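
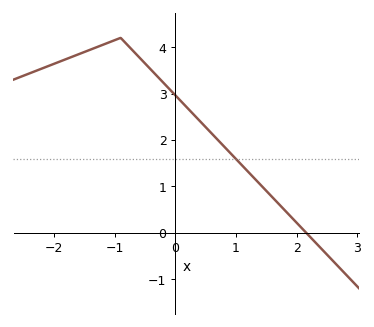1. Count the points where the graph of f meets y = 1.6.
1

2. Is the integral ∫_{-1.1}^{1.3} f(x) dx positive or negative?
positive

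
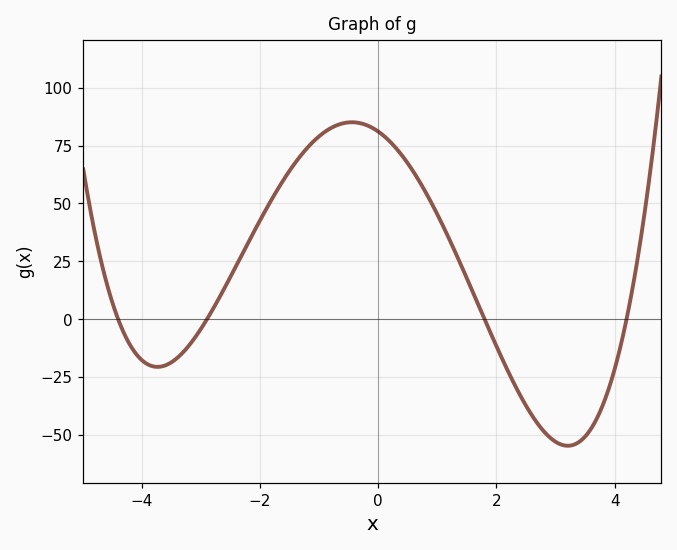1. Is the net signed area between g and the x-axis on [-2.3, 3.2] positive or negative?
positive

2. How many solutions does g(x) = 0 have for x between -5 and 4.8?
4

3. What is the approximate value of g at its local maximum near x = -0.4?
85.1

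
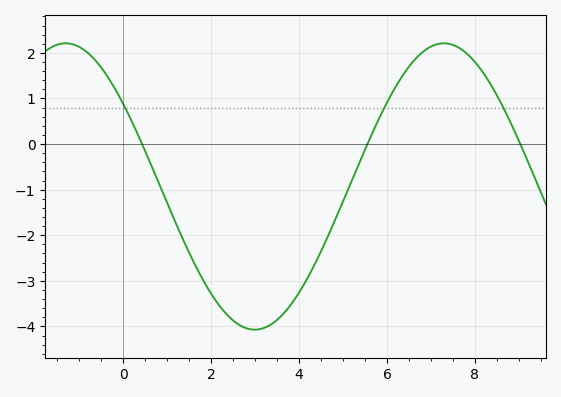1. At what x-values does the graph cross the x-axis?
0.4, 5.6, 9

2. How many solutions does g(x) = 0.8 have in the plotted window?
3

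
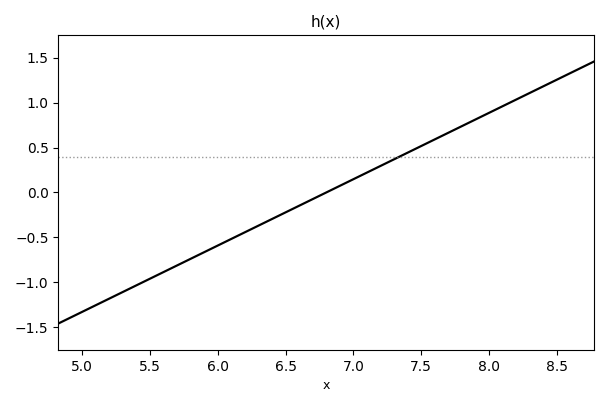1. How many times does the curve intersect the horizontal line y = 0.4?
1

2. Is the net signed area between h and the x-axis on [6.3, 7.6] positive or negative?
positive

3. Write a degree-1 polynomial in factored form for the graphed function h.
y = 0.74(x - 6.8)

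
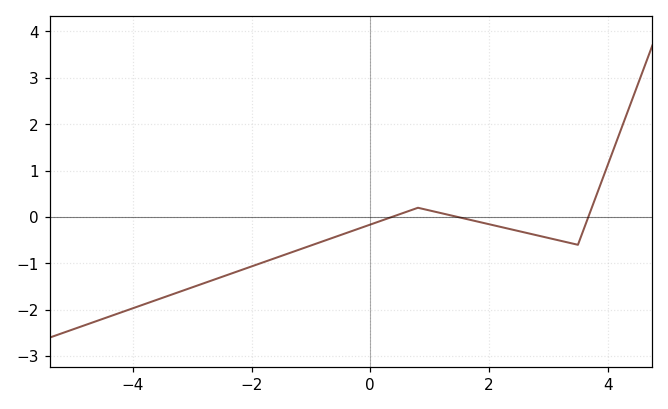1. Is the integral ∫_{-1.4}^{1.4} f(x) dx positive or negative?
negative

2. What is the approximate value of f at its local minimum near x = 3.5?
-0.599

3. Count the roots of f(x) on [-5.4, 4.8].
3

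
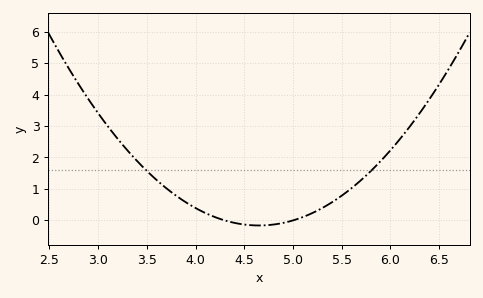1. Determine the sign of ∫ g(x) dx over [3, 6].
positive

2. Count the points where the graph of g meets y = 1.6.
2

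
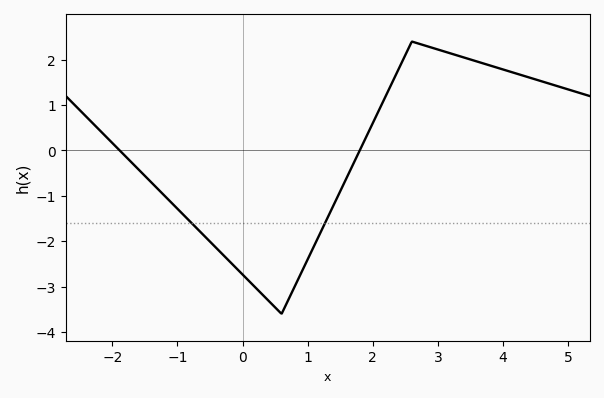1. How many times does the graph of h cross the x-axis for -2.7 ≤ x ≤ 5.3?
2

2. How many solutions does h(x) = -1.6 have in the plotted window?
2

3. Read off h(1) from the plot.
-2.4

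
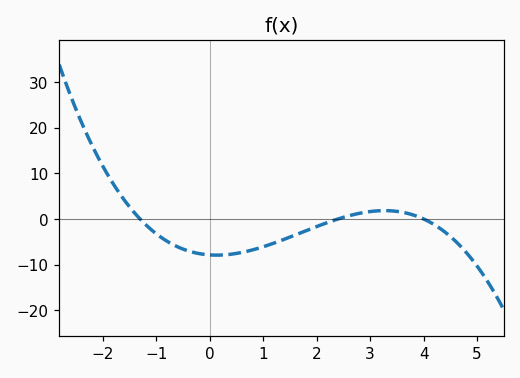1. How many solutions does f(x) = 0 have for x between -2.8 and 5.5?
3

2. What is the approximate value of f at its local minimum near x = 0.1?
-7.91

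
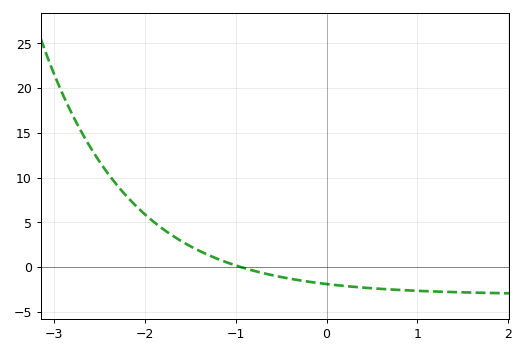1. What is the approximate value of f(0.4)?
-2.5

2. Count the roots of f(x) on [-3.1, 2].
1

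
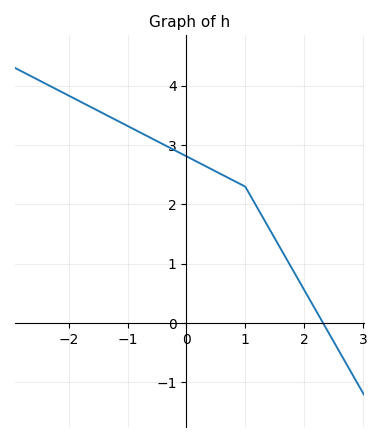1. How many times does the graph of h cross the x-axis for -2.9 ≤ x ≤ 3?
1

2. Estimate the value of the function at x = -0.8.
3.22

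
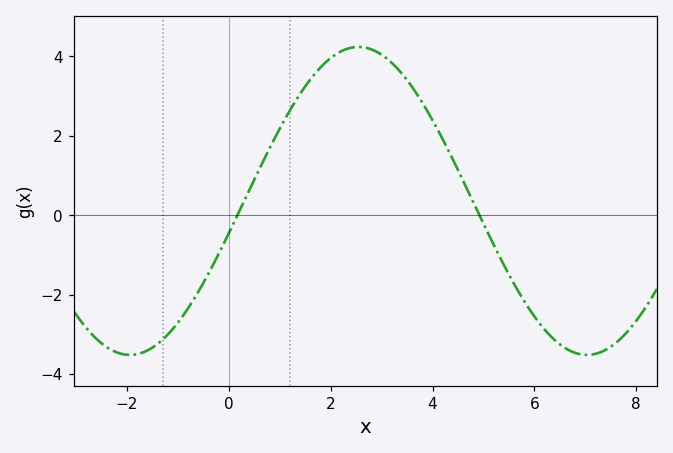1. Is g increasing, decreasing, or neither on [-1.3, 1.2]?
increasing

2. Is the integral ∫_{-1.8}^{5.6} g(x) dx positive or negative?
positive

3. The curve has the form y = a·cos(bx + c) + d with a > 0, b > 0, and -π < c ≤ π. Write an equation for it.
y = 3.88cos(0.7x - 1.8) + 0.36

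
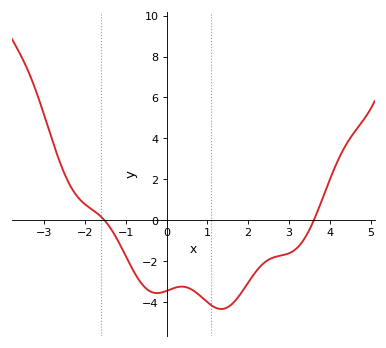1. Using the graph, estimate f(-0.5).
-3.33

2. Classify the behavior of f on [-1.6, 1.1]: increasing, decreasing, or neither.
neither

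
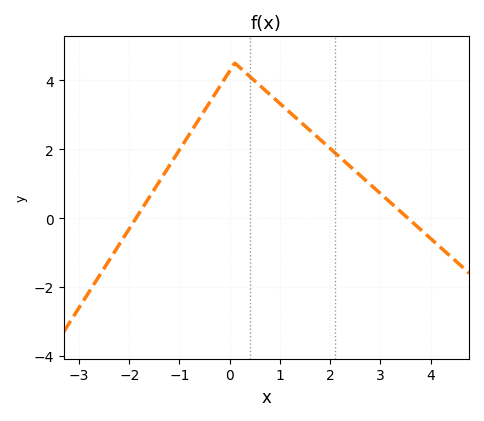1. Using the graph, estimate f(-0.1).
4.04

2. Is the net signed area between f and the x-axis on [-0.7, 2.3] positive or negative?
positive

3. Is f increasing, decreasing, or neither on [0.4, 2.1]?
decreasing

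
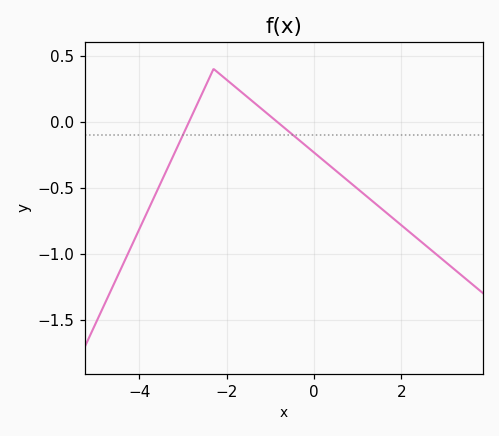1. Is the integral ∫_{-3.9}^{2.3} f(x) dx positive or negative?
negative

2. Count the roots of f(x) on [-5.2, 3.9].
2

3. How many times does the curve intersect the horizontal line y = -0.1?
2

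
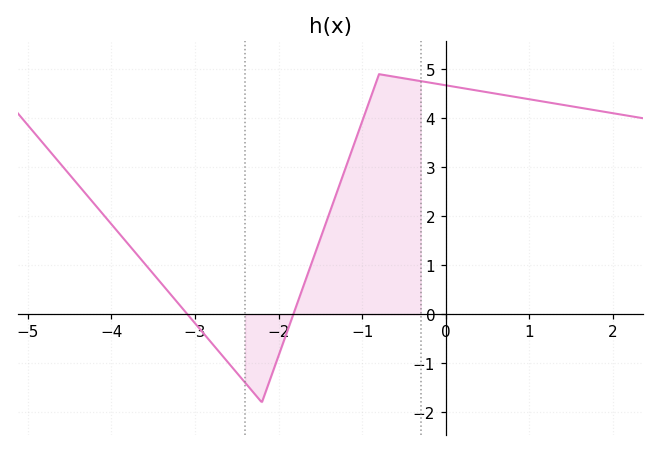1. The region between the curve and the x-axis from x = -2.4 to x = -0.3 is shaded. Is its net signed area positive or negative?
positive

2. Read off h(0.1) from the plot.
4.64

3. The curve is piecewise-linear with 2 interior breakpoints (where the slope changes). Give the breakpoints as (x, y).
(-2.2, -1.8); (-0.8, 4.9)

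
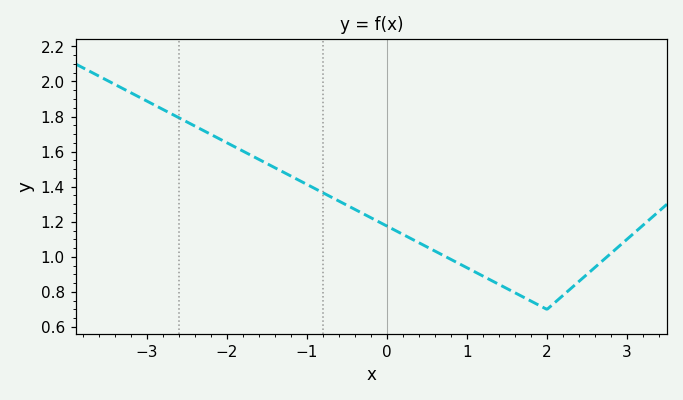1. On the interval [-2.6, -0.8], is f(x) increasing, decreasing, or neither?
decreasing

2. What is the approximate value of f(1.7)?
0.78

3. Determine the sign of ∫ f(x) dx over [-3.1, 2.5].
positive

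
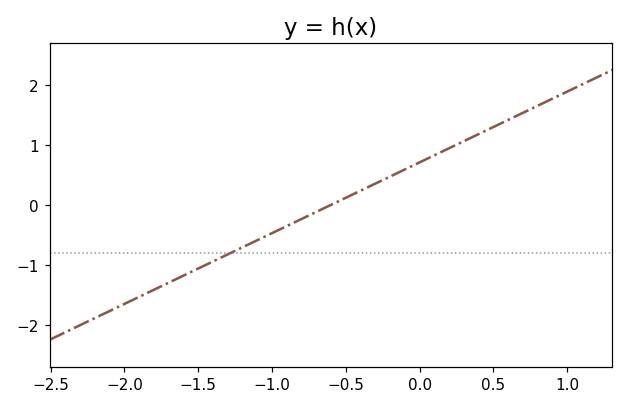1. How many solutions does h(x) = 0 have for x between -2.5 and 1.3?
1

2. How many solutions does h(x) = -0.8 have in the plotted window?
1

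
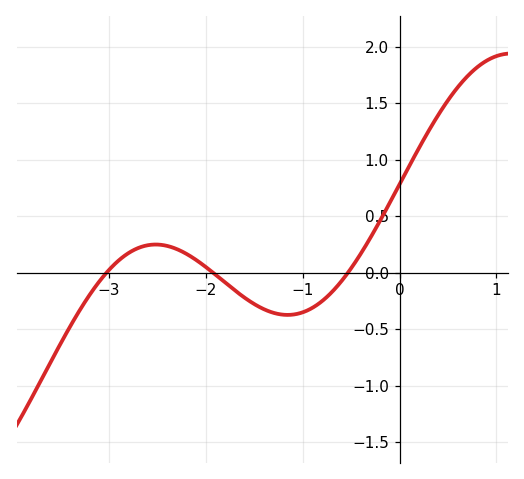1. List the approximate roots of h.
-3.02, -1.93, -0.532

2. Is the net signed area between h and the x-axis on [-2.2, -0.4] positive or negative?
negative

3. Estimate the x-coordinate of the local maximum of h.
-2.52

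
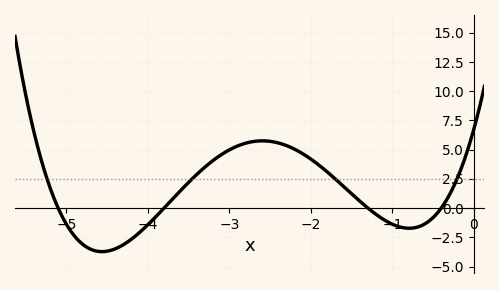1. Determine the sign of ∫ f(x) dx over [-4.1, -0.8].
positive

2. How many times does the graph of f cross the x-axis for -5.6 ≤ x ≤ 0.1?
4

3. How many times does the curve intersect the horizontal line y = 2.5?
4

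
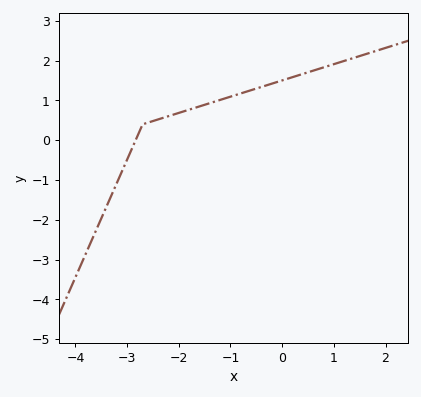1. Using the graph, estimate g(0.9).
1.9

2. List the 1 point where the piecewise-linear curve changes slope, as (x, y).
(-2.7, 0.4)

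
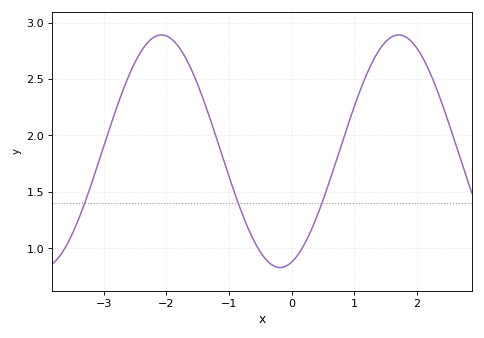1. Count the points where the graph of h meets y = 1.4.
3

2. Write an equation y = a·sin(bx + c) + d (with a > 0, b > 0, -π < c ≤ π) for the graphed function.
y = 1.03sin(1.7x - 1.3) + 1.86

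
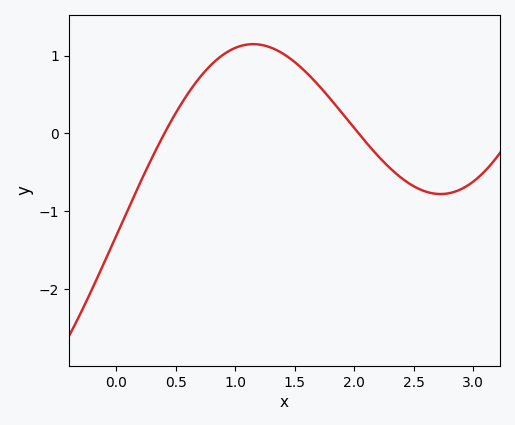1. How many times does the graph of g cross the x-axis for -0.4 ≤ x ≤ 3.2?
2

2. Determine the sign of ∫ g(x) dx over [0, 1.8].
positive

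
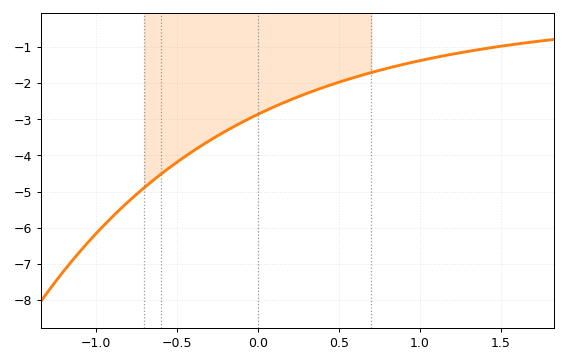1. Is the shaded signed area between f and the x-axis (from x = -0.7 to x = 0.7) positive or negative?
negative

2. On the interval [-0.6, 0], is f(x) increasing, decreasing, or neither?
increasing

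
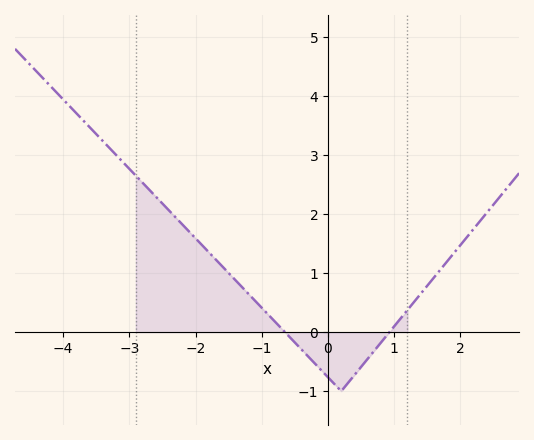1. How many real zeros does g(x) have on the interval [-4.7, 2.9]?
2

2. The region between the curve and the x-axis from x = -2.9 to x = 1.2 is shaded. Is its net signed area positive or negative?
positive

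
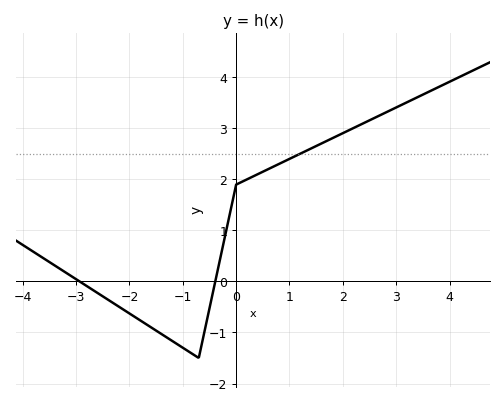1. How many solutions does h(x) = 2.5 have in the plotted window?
1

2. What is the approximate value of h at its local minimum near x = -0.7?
-1.5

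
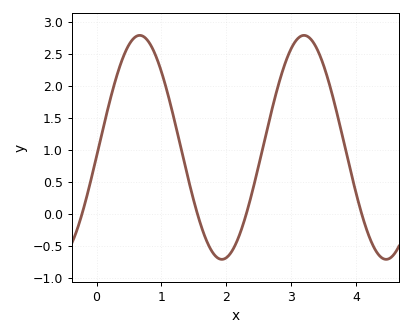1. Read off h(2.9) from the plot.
2.33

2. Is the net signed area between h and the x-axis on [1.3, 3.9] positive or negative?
positive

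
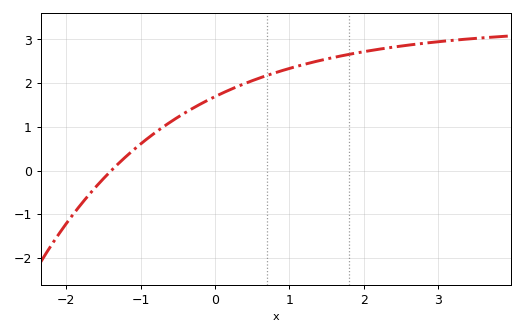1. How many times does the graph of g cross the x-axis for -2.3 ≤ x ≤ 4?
1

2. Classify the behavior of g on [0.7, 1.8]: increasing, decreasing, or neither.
increasing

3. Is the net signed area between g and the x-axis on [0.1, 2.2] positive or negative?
positive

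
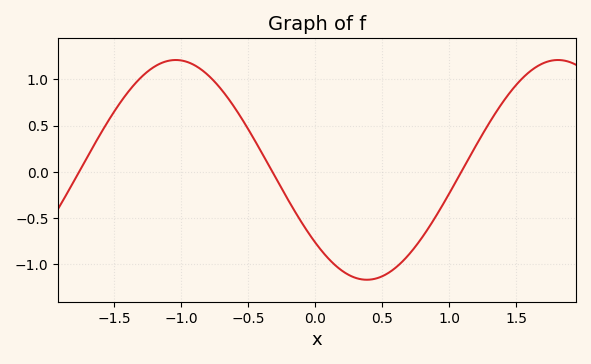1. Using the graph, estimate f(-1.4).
0.85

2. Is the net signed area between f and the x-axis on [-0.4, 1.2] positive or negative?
negative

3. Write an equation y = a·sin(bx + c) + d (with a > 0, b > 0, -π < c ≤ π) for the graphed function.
y = 1.19sin(2.2x - 2.4) + 0.02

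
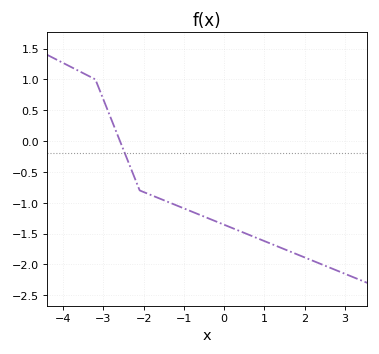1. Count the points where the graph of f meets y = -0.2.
1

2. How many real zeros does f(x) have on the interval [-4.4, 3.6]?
1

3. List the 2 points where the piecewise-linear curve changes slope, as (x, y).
(-3.2, 1); (-2.1, -0.8)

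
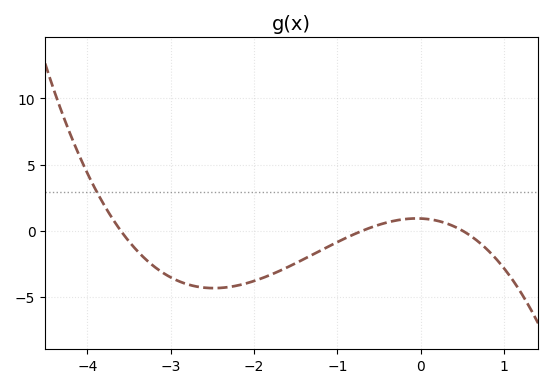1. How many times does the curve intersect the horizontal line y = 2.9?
1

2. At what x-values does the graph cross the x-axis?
-3.6, -0.7, 0.5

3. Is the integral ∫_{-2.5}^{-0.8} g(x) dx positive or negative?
negative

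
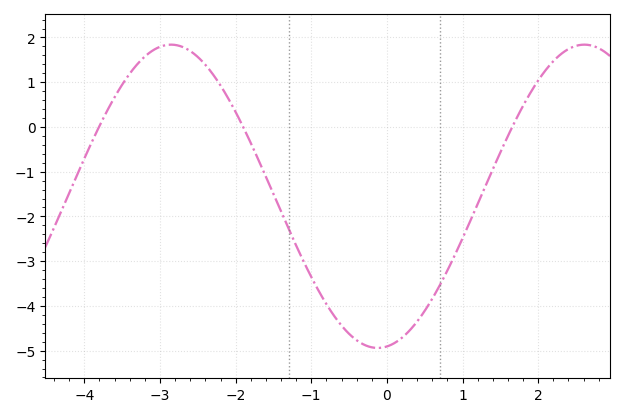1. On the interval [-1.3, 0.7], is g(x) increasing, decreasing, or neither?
neither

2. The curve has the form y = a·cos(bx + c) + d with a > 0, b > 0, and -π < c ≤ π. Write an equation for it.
y = 3.39cos(1.15x - 3) - 1.55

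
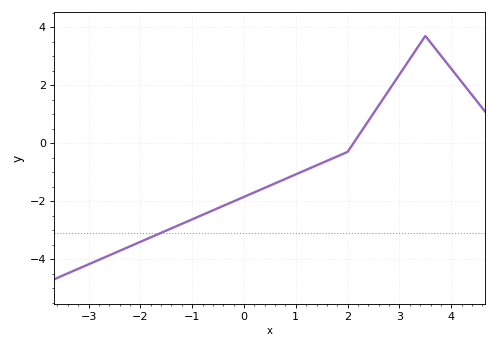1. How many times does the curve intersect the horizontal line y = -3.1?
1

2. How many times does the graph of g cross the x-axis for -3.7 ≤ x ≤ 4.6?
1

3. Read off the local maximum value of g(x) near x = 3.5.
3.6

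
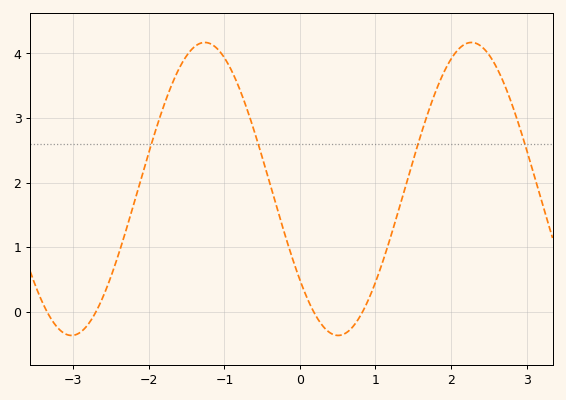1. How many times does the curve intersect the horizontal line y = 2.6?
4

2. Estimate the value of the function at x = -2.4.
0.9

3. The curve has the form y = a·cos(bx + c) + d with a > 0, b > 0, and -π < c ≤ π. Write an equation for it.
y = 2.27cos(1.8x + 2.2) + 1.9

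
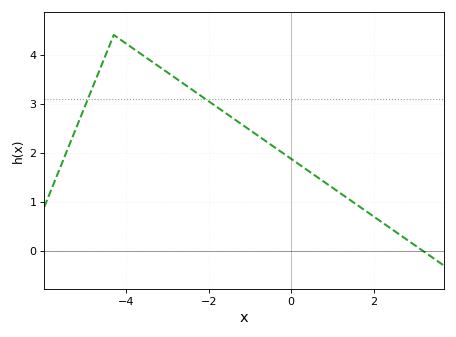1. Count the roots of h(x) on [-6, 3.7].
1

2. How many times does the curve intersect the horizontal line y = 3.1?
2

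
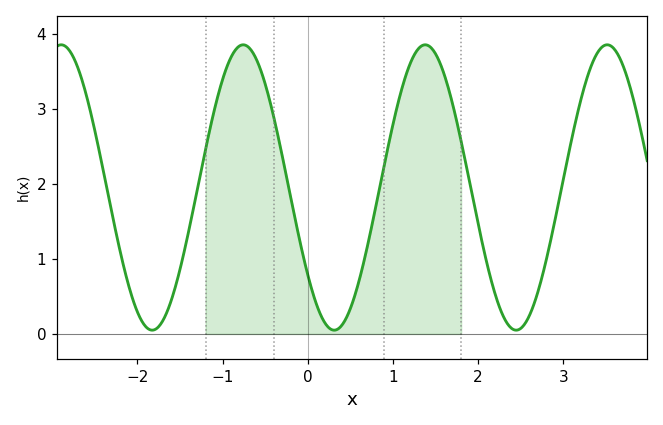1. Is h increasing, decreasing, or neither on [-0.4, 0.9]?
neither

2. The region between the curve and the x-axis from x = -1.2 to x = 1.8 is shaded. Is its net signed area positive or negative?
positive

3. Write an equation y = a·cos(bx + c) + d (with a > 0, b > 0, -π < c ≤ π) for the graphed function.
y = 1.9cos(2.94x + 2.23) + 1.95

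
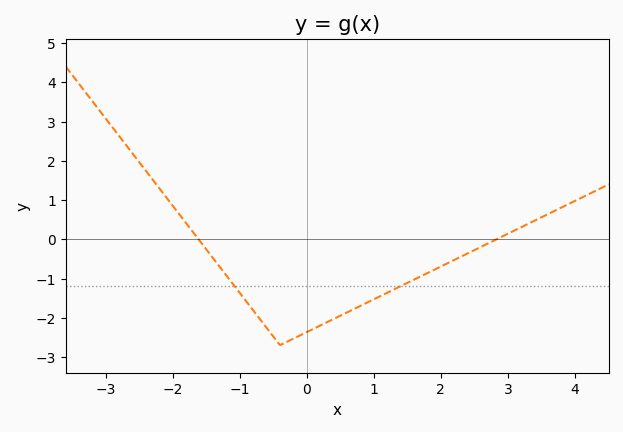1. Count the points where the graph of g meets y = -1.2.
2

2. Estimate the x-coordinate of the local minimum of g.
-0.4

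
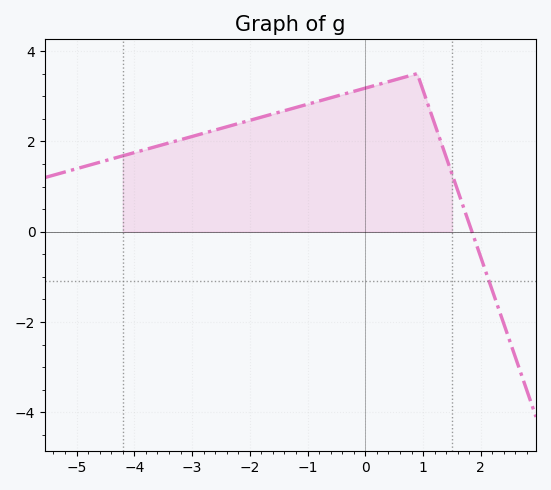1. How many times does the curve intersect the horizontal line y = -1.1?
1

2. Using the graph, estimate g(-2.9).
2.14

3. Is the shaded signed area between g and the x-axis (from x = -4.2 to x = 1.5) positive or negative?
positive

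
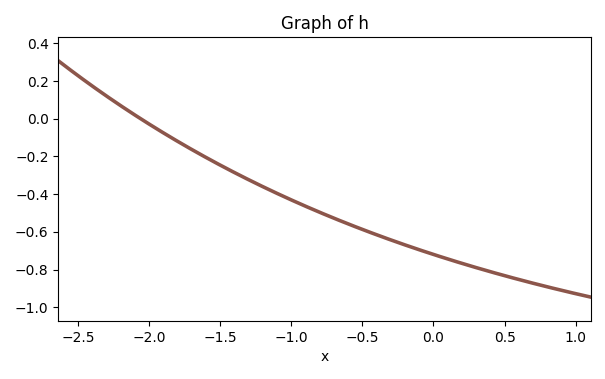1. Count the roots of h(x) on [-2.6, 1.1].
1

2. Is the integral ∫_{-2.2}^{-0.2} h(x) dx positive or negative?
negative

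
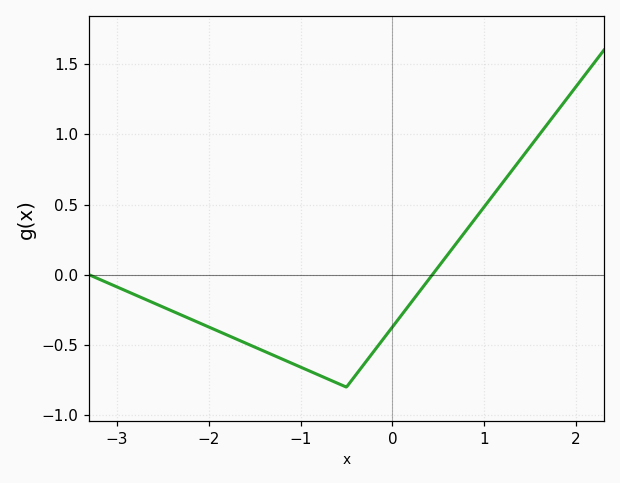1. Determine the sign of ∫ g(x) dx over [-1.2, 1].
negative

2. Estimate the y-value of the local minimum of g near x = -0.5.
-0.8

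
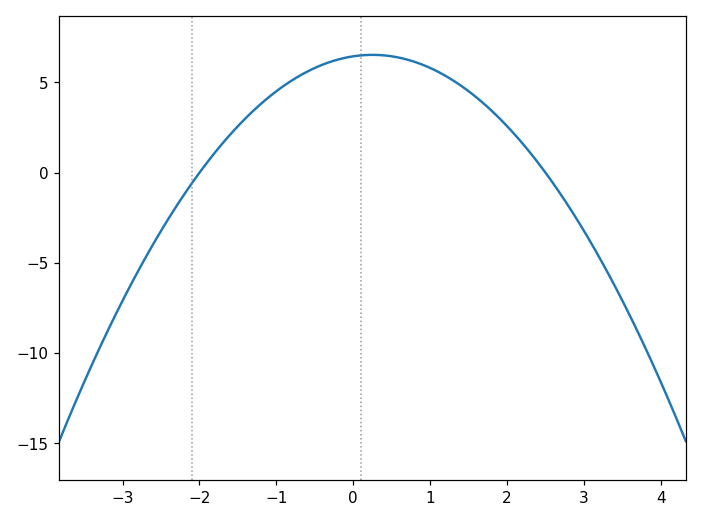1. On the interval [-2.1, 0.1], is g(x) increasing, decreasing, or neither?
increasing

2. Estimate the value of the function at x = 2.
2.5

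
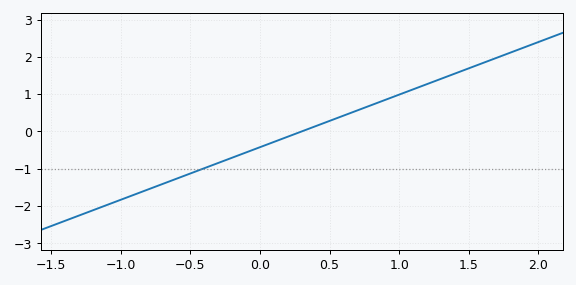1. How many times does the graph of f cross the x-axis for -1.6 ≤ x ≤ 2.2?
1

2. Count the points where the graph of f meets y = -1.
1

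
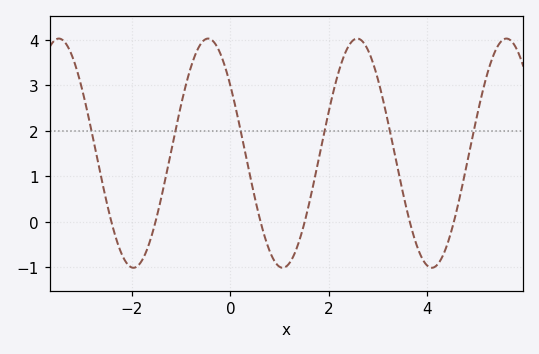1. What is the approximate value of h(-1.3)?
1.06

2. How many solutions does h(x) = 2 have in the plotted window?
6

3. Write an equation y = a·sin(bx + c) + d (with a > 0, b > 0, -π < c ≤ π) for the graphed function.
y = 2.52sin(2.07x + 2.51) + 1.51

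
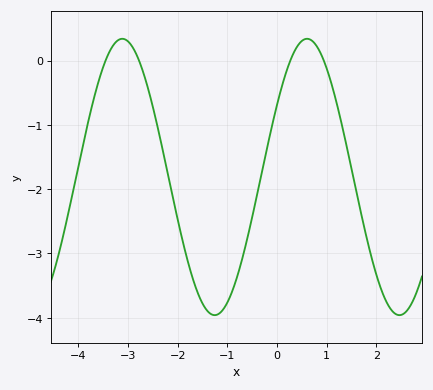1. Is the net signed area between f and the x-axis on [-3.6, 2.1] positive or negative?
negative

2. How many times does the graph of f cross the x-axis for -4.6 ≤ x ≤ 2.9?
4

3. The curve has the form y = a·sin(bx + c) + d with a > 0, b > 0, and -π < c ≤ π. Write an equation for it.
y = 2.15sin(1.69x + 0.55) - 1.81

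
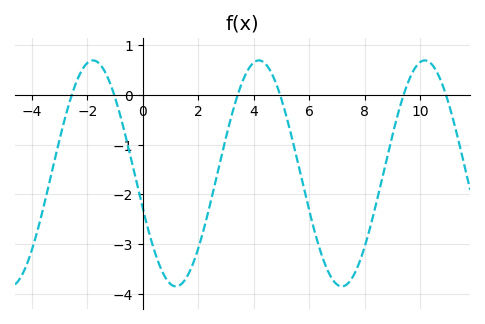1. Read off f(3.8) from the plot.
0.508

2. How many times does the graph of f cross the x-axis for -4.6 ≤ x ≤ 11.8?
6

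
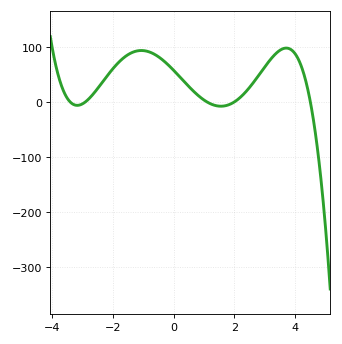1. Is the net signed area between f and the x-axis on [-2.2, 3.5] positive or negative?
positive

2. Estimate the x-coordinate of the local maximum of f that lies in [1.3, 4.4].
3.8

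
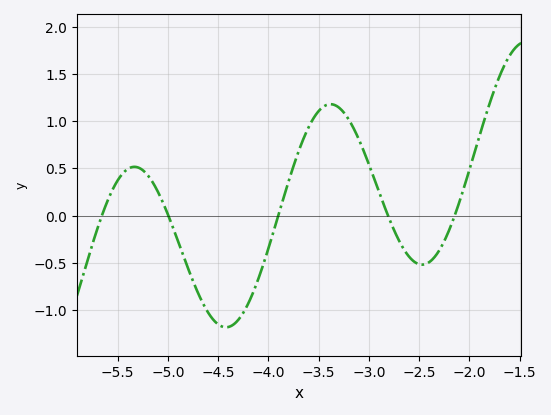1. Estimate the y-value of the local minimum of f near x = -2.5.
-0.519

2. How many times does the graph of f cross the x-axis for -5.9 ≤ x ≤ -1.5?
5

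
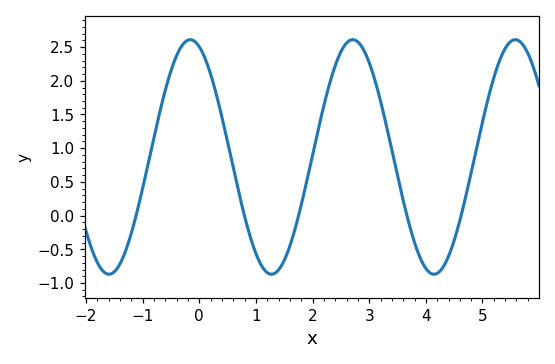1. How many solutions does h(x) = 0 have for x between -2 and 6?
5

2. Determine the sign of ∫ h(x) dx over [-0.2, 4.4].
positive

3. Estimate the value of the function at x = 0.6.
0.709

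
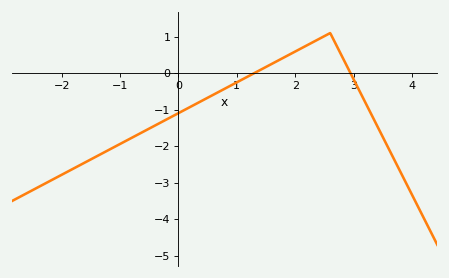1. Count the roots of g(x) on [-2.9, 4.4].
2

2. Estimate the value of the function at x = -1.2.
-2.1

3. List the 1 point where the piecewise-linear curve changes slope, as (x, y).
(2.6, 1.1)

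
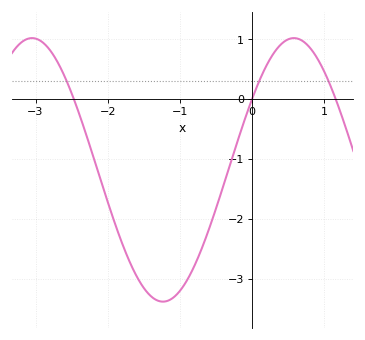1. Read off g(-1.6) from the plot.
-2.95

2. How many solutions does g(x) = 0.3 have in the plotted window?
3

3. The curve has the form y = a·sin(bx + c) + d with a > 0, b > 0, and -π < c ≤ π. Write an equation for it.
y = 2.2sin(1.73x + 0.562) - 1.18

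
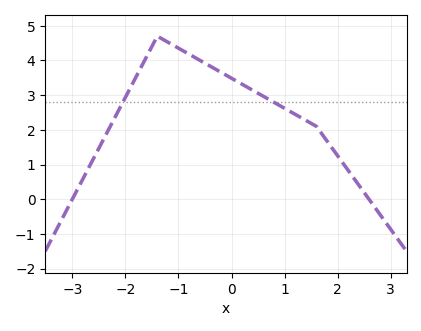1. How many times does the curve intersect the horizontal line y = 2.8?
2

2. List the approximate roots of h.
-3, 2.59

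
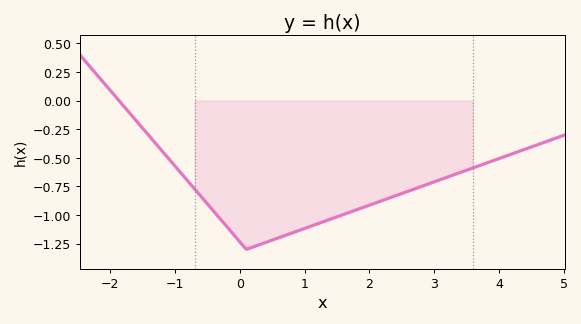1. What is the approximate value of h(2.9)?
-0.74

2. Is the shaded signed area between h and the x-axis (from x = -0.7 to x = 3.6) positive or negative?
negative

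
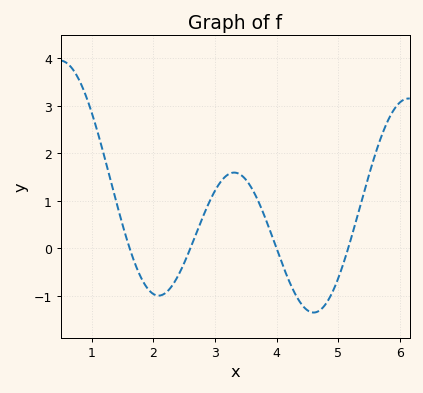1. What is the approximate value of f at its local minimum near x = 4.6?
-1.3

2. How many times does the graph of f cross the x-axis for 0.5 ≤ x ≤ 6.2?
4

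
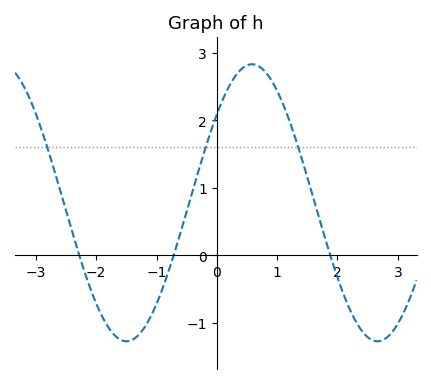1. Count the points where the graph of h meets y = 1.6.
3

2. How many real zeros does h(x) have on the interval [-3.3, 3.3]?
3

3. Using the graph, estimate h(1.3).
1.7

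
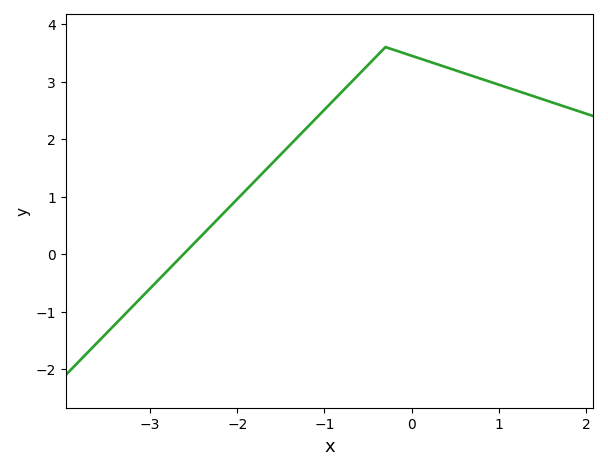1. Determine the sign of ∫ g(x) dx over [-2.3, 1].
positive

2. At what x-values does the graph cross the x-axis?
-2.6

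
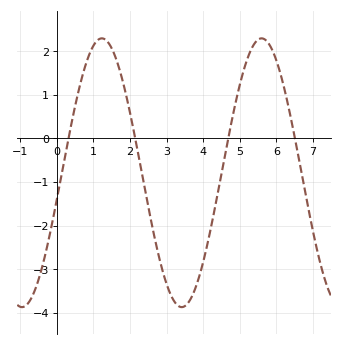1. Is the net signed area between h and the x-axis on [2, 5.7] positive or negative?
negative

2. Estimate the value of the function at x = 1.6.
1.86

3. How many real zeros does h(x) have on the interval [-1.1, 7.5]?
4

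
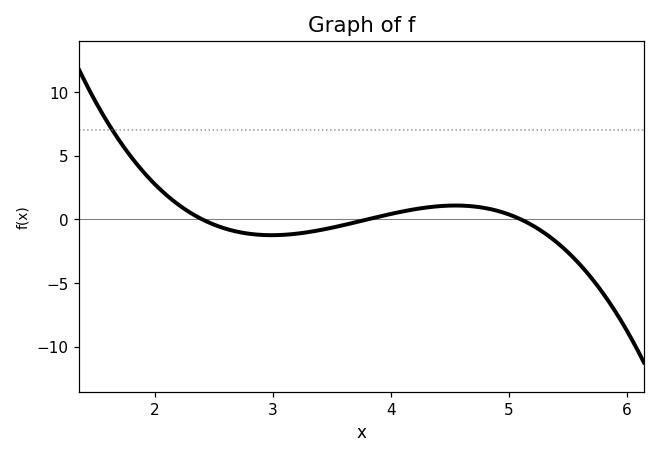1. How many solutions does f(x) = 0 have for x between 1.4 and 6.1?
3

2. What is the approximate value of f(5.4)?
-1.77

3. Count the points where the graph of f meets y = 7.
1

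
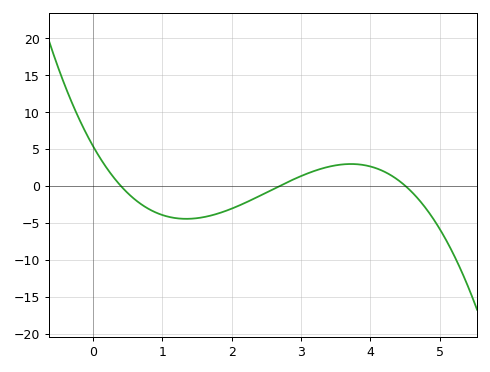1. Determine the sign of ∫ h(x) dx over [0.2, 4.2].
negative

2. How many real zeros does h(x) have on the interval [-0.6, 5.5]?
3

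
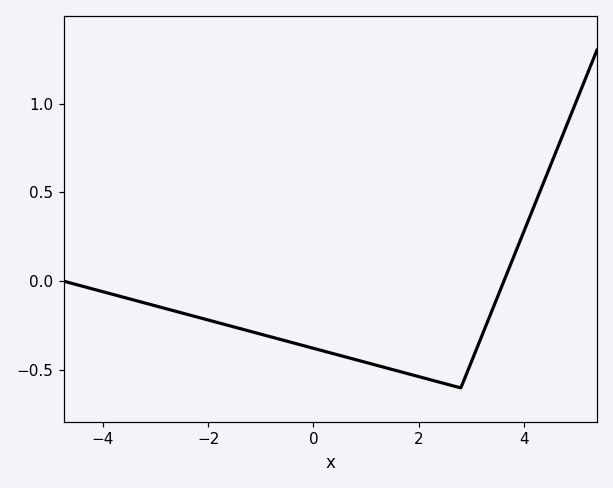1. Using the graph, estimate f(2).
-0.55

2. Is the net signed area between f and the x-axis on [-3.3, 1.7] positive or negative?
negative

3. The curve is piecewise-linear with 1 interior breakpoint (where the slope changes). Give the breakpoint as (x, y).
(2.8, -0.6)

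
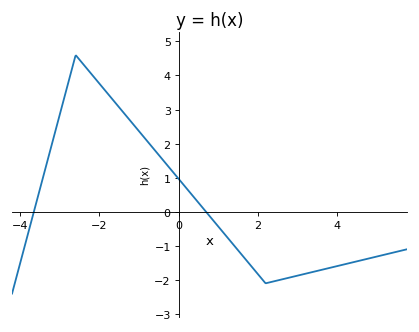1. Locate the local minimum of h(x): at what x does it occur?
2.2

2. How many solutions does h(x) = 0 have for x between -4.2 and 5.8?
2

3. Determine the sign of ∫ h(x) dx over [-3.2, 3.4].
positive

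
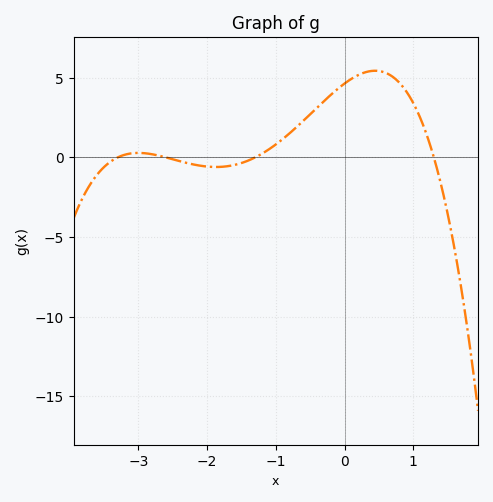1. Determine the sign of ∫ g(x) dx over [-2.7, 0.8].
positive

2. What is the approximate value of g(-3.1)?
0.5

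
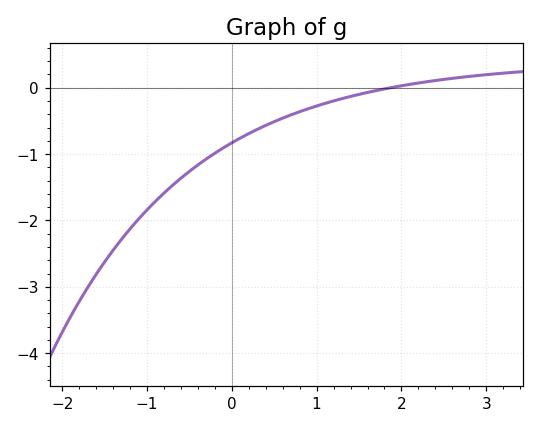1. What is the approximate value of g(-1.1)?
-1.98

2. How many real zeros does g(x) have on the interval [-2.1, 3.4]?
1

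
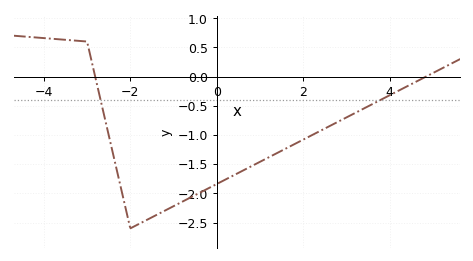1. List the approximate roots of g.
-2.8, 4.8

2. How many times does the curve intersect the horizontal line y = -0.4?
2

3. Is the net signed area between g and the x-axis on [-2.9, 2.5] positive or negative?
negative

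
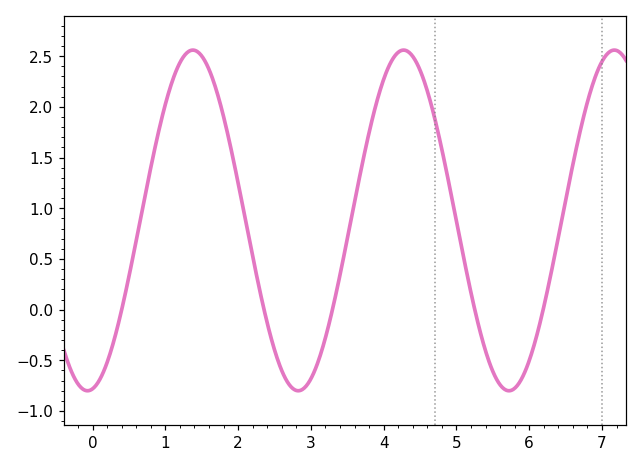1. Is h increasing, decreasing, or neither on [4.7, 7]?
neither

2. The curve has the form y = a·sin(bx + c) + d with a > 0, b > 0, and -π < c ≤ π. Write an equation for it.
y = 1.68sin(2.17x - 1.42) + 0.88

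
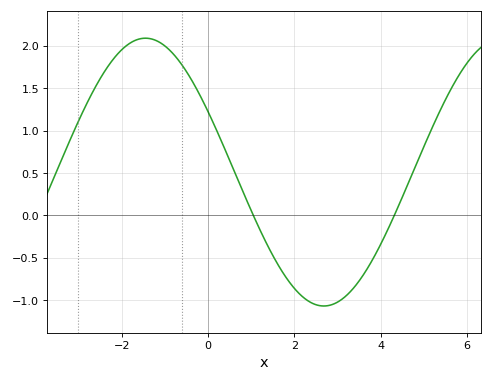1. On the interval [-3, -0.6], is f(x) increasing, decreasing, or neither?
neither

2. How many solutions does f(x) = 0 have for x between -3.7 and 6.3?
2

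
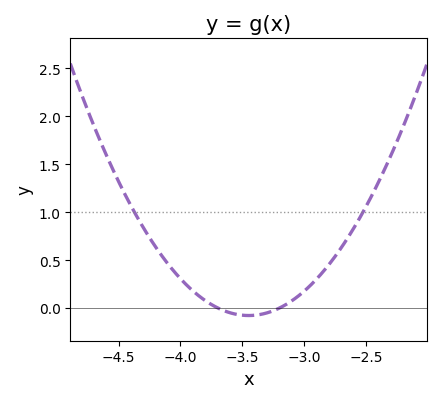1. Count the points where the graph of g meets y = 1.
2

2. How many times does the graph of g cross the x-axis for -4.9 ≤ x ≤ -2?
2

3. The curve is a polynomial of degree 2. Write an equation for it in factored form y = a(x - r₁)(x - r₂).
y = 1.27(x + 3.7)(x + 3.2)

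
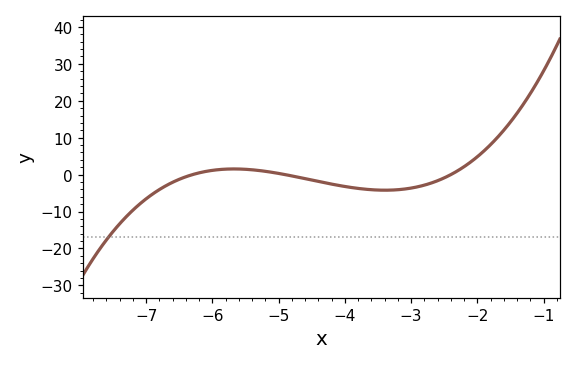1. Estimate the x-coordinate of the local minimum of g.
-3.4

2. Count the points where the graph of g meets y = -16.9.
1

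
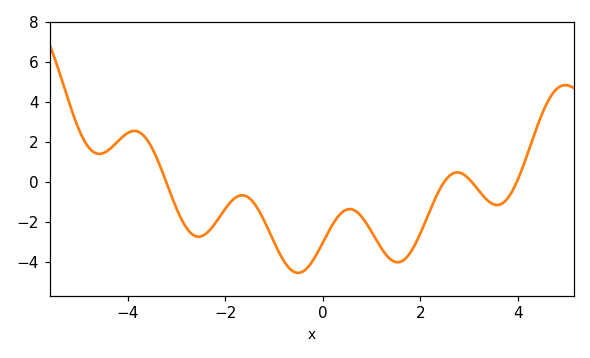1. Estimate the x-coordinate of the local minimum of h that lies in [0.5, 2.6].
1.6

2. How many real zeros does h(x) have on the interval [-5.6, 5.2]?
4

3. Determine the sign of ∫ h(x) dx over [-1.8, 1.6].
negative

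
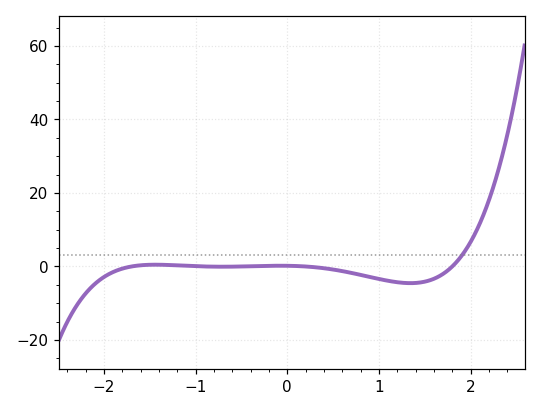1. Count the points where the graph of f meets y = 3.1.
1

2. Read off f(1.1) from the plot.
-3.89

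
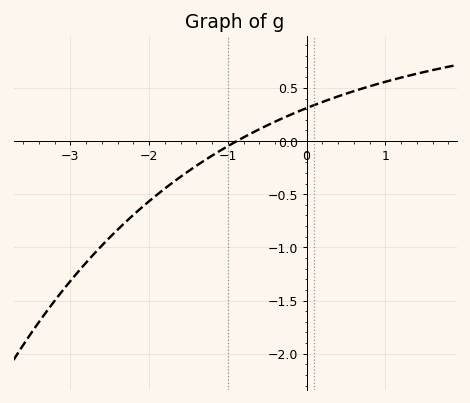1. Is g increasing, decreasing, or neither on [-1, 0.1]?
increasing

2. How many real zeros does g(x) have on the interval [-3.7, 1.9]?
1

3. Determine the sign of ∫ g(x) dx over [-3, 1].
negative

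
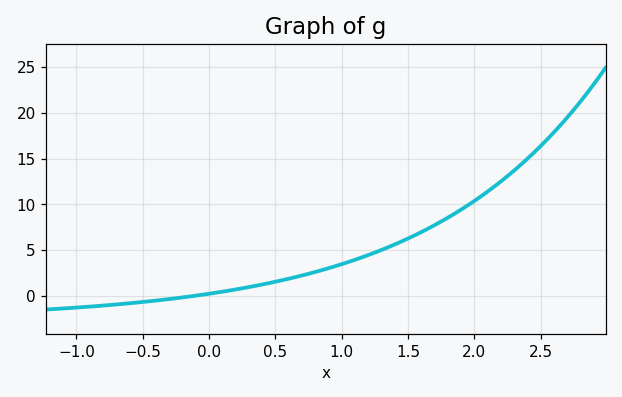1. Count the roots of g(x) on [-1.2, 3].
1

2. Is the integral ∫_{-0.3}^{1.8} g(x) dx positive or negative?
positive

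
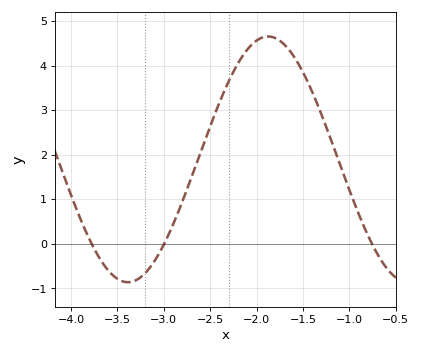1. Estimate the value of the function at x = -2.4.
3.17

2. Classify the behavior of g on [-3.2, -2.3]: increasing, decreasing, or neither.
increasing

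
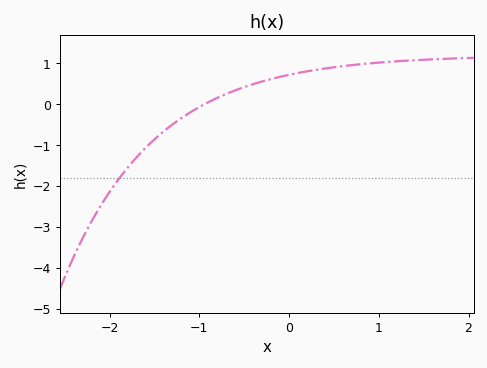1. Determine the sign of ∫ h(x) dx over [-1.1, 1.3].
positive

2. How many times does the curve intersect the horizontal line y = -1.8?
1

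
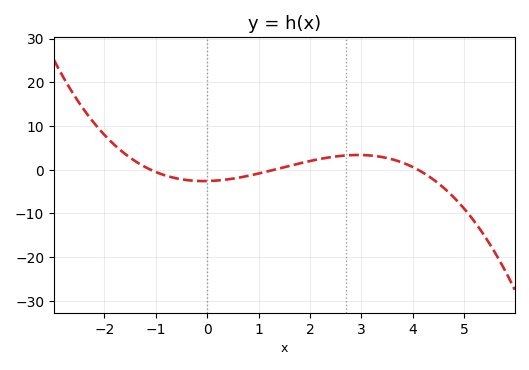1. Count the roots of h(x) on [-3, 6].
3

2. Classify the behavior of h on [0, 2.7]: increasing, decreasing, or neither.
increasing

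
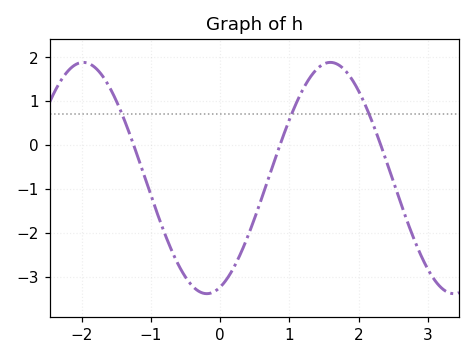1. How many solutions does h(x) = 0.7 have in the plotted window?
3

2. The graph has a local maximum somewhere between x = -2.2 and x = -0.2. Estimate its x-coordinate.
-1.98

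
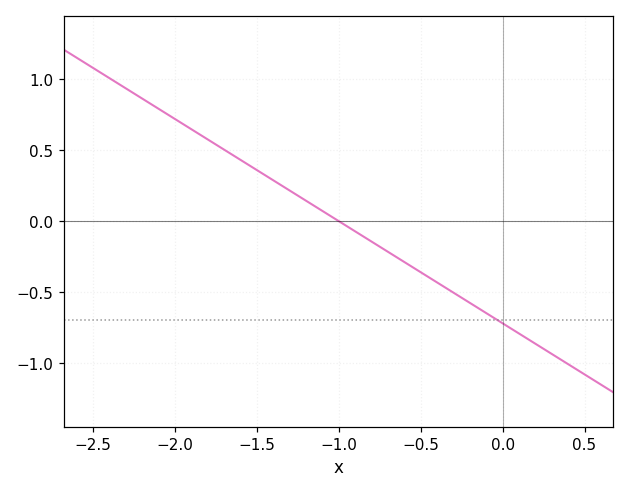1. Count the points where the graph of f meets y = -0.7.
1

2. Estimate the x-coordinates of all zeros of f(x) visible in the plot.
-1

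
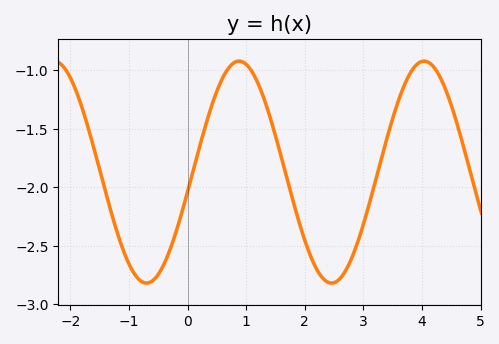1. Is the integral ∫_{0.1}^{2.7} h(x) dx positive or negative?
negative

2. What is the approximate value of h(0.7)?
-1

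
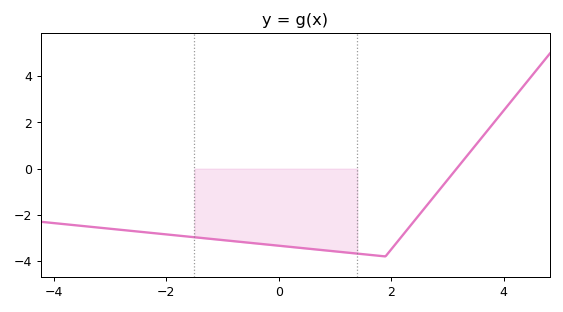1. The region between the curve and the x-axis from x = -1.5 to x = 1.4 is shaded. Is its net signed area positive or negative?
negative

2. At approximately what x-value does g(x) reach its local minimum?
1.9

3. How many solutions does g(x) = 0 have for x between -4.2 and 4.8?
1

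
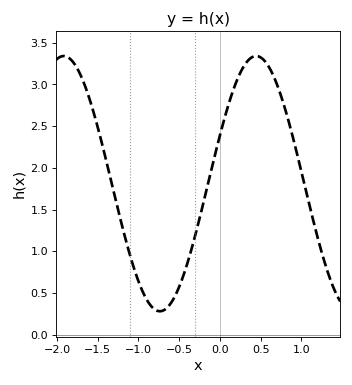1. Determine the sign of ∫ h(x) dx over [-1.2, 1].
positive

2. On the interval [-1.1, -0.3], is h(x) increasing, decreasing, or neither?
neither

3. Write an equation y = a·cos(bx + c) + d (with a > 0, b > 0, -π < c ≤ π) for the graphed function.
y = 1.53cos(2.7x - 1.2) + 1.81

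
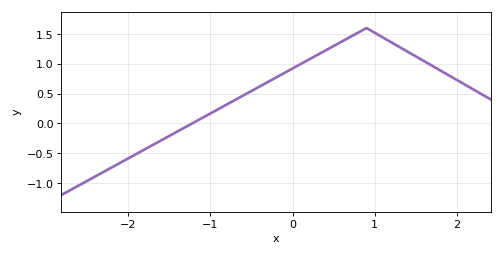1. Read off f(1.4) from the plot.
1.2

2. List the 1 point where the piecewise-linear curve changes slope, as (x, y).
(0.9, 1.6)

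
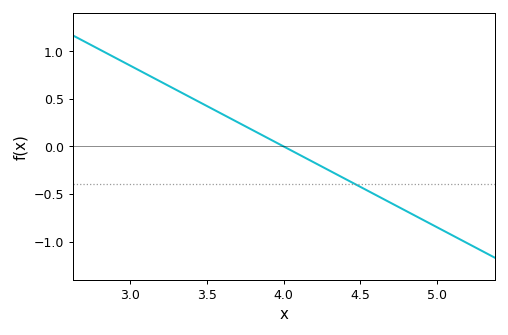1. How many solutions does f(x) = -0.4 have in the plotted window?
1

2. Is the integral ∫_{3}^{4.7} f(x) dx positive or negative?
positive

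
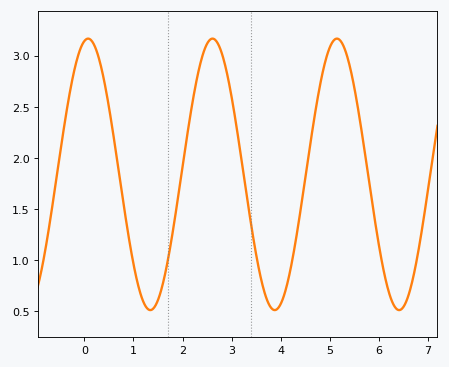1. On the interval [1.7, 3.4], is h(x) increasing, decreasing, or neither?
neither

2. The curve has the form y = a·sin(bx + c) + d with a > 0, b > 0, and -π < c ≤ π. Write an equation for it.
y = 1.33sin(2.48x + 1.38) + 1.84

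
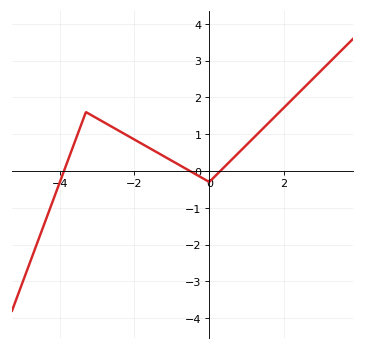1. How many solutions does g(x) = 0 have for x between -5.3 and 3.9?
3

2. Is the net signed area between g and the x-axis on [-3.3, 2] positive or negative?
positive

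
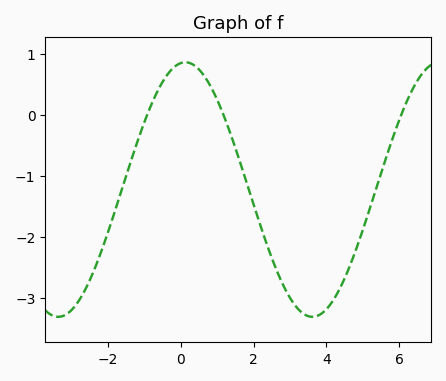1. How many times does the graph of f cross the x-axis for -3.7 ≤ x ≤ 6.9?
3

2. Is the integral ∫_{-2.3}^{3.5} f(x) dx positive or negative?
negative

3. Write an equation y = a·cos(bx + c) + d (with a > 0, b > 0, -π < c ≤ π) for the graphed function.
y = 2.08cos(0.9x - 0.11) - 1.22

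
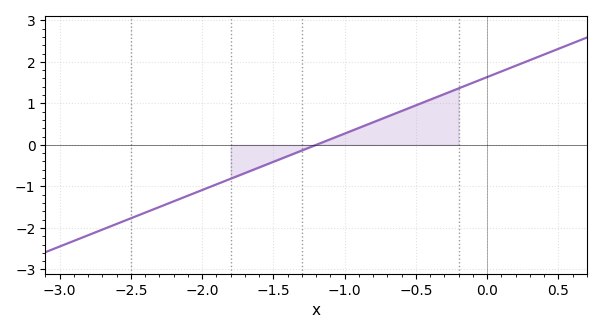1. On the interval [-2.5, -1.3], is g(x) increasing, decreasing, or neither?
increasing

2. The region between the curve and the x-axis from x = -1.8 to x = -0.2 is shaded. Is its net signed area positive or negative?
positive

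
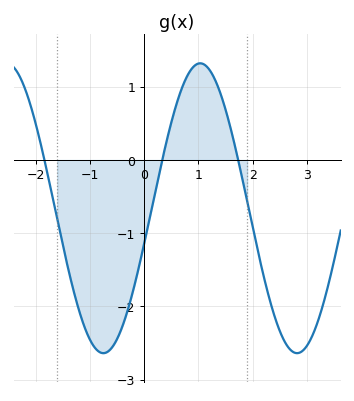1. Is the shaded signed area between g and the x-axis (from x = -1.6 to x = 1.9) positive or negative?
negative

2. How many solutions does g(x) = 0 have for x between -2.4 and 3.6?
3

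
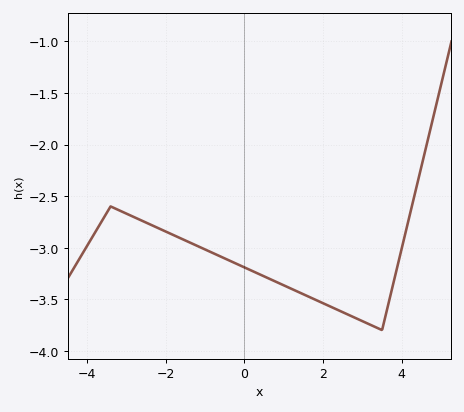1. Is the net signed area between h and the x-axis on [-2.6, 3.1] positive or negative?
negative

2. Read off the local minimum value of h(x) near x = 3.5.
-3.8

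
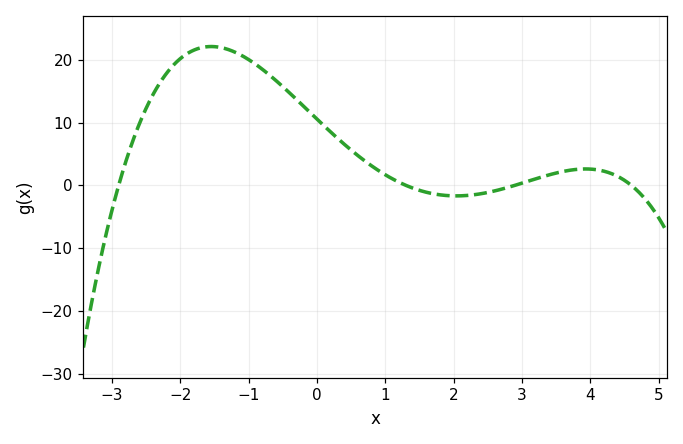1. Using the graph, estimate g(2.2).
-2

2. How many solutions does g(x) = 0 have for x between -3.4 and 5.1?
4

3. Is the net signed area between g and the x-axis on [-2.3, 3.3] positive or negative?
positive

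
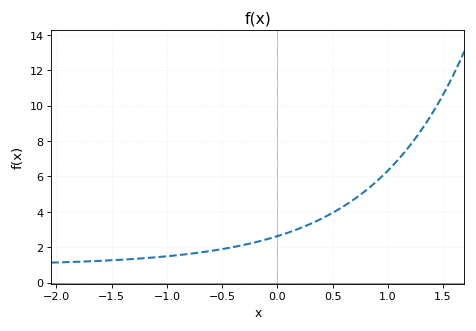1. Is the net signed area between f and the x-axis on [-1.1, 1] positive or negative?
positive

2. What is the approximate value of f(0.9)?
5.8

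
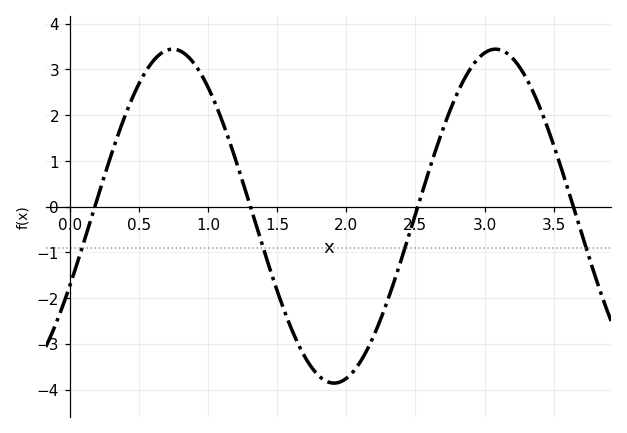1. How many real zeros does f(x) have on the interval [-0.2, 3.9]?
4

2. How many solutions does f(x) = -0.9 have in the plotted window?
4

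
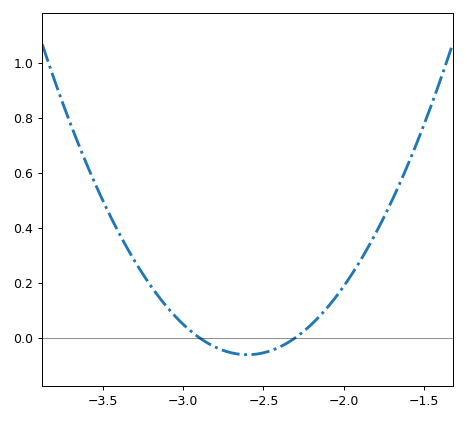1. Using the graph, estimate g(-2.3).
0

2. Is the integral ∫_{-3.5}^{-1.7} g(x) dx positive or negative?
positive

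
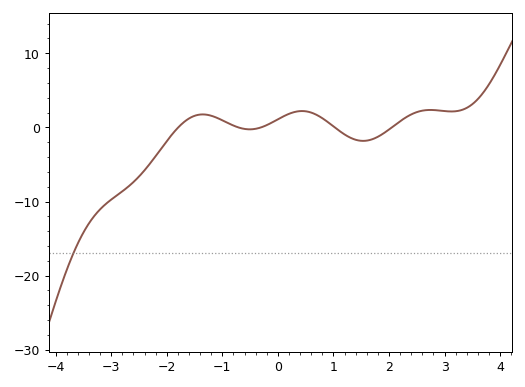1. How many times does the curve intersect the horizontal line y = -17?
1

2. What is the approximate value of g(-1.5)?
1.56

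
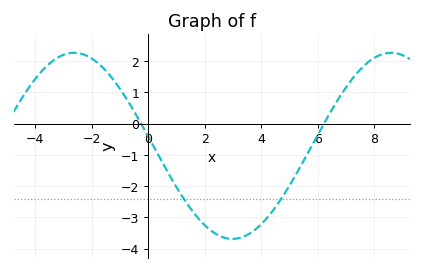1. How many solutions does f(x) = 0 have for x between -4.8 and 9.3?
2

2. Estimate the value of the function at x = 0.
-0.4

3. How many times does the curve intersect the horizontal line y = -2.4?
2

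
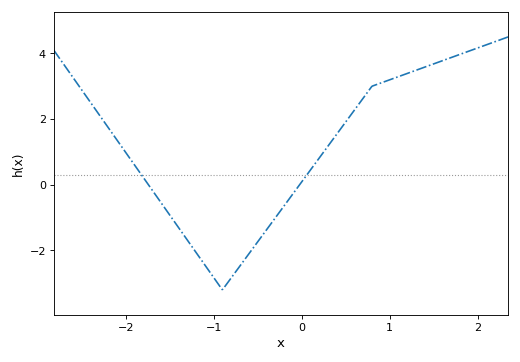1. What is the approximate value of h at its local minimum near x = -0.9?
-3.2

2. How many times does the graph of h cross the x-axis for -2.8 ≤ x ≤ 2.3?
2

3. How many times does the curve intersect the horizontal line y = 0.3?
2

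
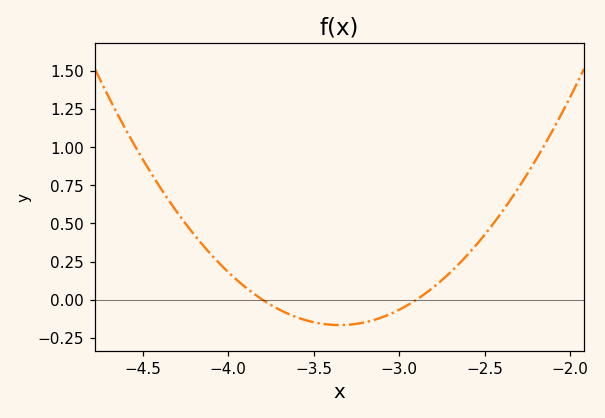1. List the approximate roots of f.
-3.8, -2.9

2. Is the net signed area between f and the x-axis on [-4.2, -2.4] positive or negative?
positive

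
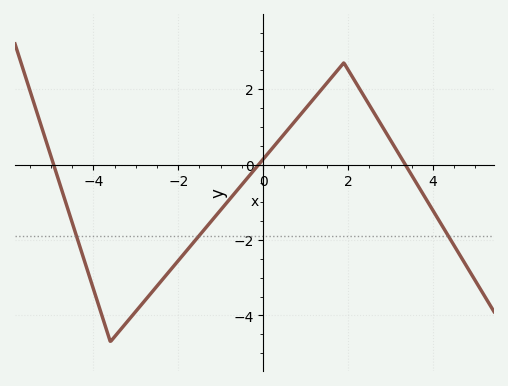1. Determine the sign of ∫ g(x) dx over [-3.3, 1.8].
negative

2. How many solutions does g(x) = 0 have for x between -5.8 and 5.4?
3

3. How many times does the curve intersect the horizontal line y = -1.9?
3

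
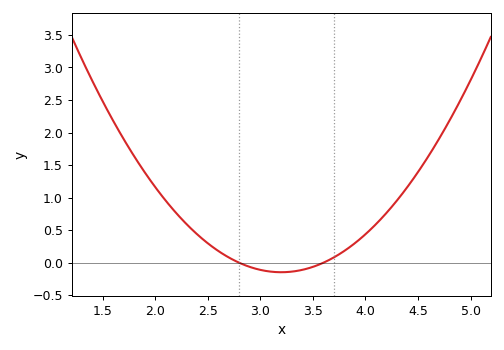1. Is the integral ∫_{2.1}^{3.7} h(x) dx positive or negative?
positive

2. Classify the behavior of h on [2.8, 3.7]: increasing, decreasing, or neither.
neither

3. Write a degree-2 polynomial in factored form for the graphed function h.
y = 0.91(x - 2.8)(x - 3.6)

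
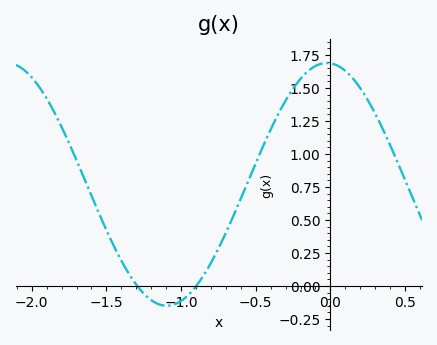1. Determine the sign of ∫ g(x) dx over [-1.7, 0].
positive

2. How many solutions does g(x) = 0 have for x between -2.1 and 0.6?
2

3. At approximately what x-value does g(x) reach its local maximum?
0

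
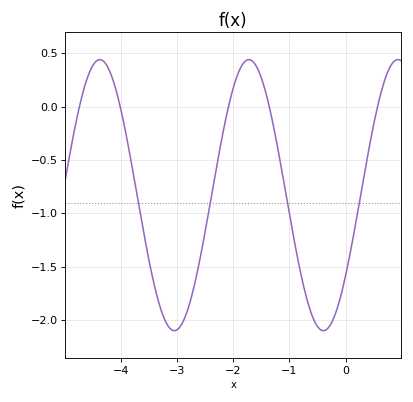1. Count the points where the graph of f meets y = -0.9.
4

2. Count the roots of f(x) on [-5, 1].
5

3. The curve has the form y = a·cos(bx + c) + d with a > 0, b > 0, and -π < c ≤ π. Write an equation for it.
y = 1.27cos(2.37x - 2.21) - 0.83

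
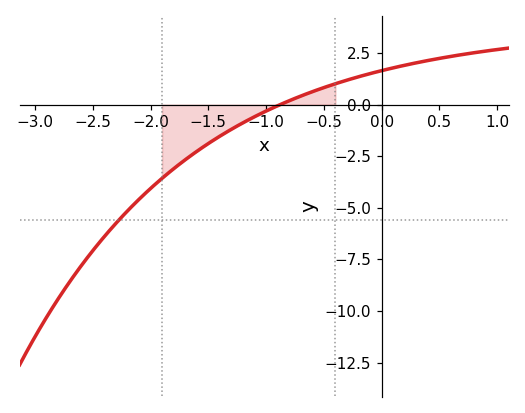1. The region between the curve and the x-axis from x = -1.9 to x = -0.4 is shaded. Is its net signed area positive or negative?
negative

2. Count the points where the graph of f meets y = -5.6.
1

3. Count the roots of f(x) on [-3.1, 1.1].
1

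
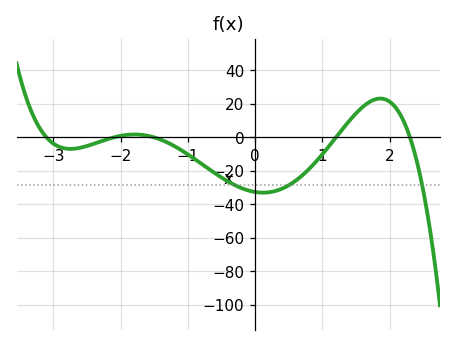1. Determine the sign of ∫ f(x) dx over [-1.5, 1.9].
negative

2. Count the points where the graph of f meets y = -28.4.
3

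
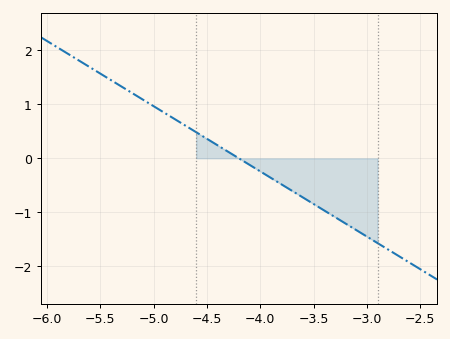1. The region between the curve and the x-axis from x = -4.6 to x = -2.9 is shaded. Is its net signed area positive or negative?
negative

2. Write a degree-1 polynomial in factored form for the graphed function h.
y = -1.21(x + 4.2)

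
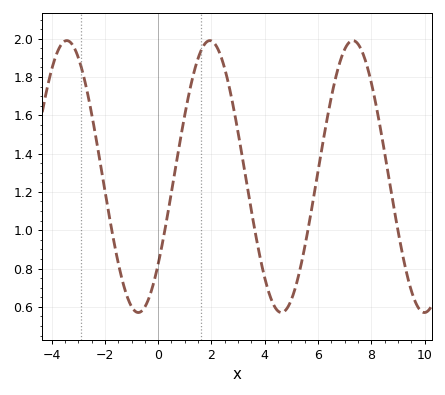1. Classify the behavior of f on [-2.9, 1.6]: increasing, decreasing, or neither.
neither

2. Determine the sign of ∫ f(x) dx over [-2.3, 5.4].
positive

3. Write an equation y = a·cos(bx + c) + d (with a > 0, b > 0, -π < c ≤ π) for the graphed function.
y = 0.71cos(1.17x - 2.27) + 1.28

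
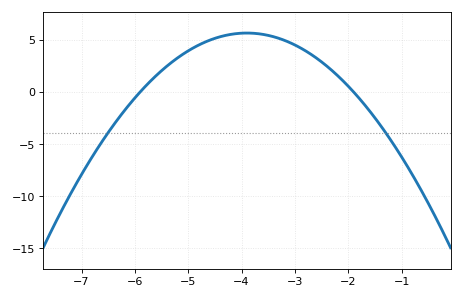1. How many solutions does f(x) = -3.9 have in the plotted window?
2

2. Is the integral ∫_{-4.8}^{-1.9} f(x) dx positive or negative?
positive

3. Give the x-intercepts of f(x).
-5.9, -1.9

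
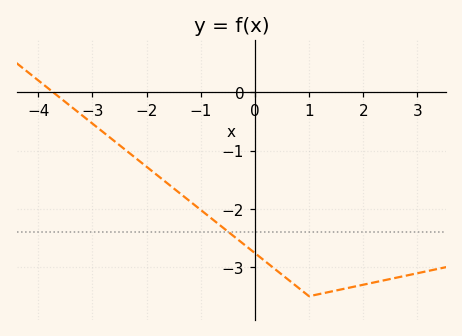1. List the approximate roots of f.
-3.72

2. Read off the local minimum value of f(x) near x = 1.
-3.5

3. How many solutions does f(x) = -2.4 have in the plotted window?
1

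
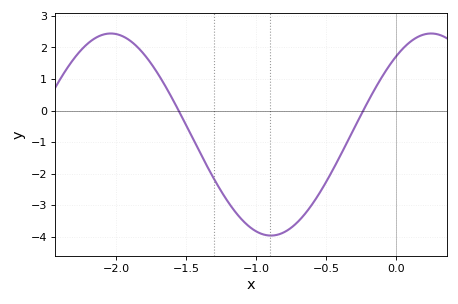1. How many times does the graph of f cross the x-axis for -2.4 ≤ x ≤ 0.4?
2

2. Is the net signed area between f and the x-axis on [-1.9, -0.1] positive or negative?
negative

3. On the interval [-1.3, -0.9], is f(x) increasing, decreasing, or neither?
decreasing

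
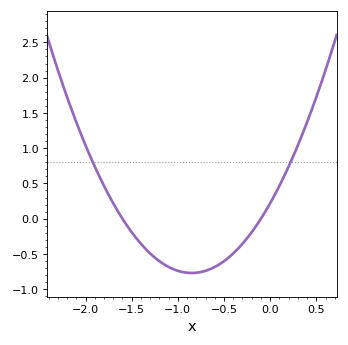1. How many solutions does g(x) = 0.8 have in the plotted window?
2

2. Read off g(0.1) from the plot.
0.45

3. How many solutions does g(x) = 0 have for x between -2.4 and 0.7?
2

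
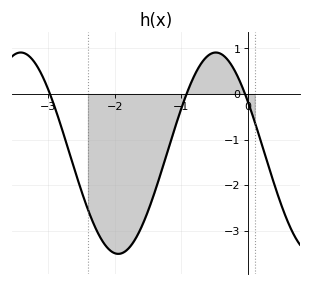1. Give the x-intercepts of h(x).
-2.97, -0.923, -0.046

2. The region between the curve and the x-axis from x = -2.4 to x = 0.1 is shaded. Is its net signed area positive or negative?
negative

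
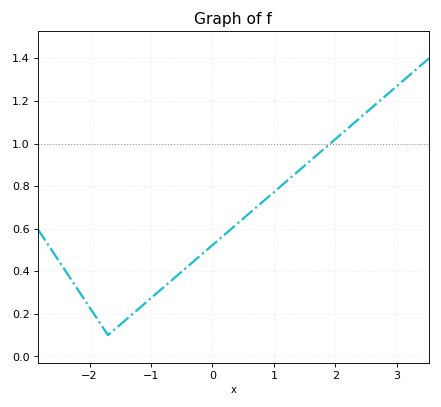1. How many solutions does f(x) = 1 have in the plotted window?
1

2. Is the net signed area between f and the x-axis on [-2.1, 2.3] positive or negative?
positive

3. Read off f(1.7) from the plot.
0.946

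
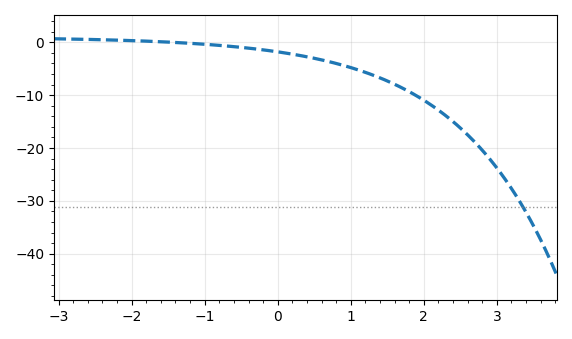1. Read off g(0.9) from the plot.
-4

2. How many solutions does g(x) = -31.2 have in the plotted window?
1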